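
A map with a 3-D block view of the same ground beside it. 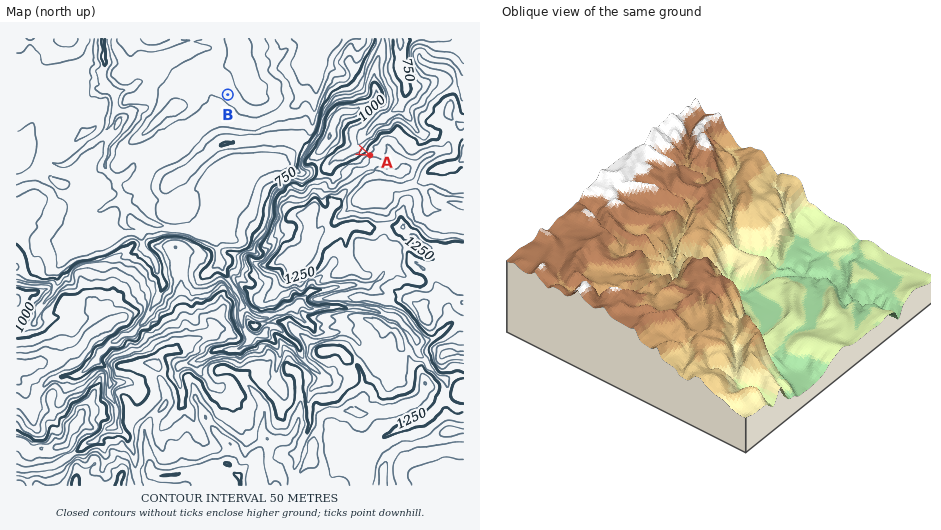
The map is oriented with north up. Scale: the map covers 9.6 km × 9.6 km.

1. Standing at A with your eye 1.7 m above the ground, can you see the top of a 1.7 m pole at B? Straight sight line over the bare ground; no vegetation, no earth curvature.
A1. no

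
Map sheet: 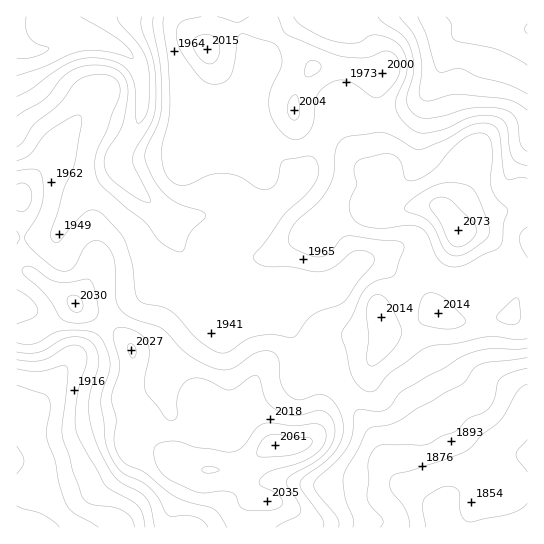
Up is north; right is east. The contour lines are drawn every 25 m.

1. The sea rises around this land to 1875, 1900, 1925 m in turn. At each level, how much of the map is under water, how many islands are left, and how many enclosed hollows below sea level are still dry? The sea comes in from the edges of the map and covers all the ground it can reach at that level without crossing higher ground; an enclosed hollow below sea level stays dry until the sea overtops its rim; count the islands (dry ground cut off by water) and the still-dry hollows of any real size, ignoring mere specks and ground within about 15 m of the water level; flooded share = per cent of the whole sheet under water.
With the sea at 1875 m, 12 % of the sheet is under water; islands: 0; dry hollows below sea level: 0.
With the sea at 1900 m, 18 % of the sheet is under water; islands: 0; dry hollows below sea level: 0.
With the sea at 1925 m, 26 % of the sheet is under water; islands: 0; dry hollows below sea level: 0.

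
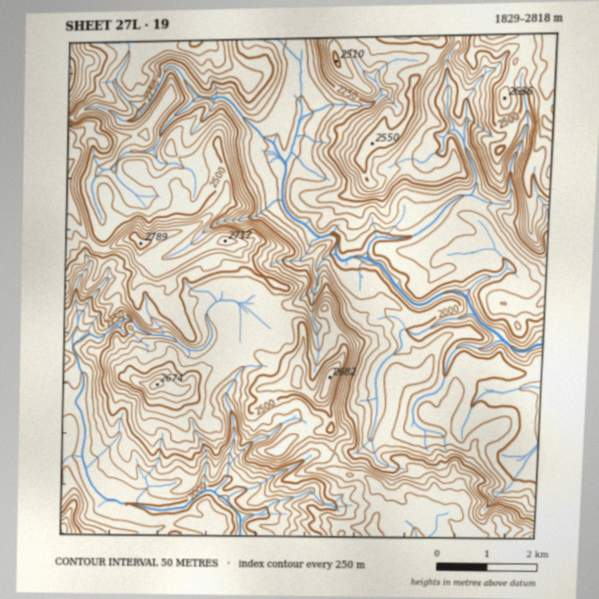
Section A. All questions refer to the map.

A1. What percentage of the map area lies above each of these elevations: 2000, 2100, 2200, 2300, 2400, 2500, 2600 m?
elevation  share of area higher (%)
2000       94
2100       72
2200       60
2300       49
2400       35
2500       13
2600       5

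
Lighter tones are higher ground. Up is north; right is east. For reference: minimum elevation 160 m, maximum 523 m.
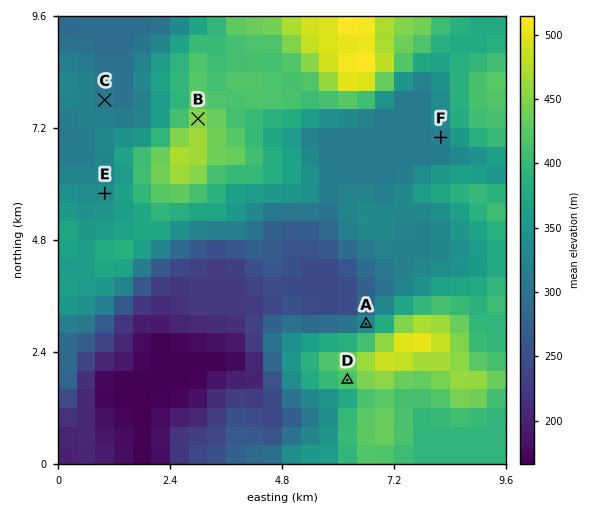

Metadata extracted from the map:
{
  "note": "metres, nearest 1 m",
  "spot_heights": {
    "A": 329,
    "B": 453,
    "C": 304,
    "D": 417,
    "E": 337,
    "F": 311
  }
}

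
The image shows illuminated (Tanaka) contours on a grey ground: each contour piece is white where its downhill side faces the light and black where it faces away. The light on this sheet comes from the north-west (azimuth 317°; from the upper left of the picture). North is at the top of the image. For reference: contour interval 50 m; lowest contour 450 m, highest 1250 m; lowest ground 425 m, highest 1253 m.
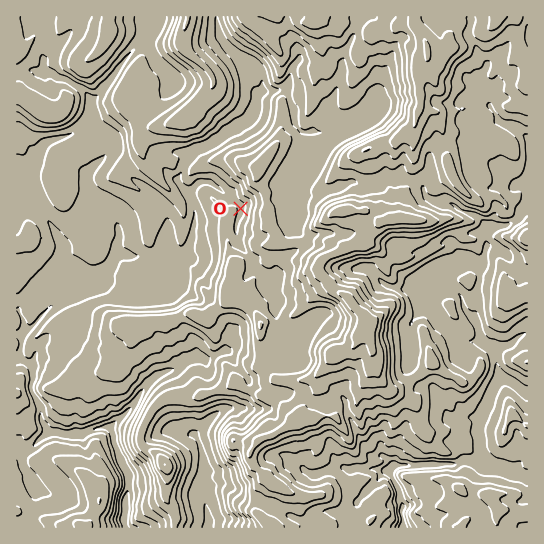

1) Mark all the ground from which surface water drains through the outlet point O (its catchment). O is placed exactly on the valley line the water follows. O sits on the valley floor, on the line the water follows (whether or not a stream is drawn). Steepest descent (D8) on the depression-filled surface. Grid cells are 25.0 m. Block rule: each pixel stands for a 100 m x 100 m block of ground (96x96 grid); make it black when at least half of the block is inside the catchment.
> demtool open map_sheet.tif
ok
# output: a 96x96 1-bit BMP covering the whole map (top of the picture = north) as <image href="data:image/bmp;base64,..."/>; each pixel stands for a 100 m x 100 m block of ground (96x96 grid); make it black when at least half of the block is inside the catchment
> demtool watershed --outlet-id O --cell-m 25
<image width="96" height="96" href="data:image/bmp;base64,Qk2+BAAAAAAAAD4AAAAoAAAAYAAAAGAAAAABAAEAAAAAAIAEAAATCwAAEwsAAAIAAAAAAAAA////AAAAAAAAAAAAAAAAAAAAAAAAAAAAAAAAAAAAAAAAAAAAAAAAAAAAAAAAAAAAAAAAAAAAAAAAAAAAAAAAAAAAAAAAAAAAAAAAAAAAAAAAAAAAAAAAAAAAAAAAAAAAAAAAAAAAAAAAAAAAAAAAAAAAAAAAAAAAAAAAAAAAAAAAAAAAAAAAAAAAAAAAAAAAAAAAAAAAAAAAAAAAAAAAAAAAAAAAAAAAAAAAAAAAAAAAAAAAAAAAAAAAAAAAAAAAAAAAAAAAAAAAAAAAAAAAAAAAAAAAAAAAAAAAAAAAAAAAAAAAAAAAAAAAAAAAAAAAAAAAAAAAAAAAAAAAAAAAAAAAAAAAAAAAAAAAAAAAAAAAAAAAAAAAAAAAAAAAAAAAAAAAAAAAAAAAAAAAAAAAAAAAAAAAAAAAAAAAAAAAAAAAAAAAAAAAAAAAAAAAAAAAAAAAAAAAAAAAAAAAAAD/AAAAAAAAAAAAAAH/gAAAAAAAAAAAAAP/wAAAAAAAAAAAAAP/4AAAAAAAAAAAAAP/8AAAAAAAAAAAAAP//gAAAAAAAAAAAAP//wAAAAAAAAAAAAP//wAAAAAAAAAAAAP//4AAAAAAAAAAAAP//8AAAAAAAAAAAAP//8AAAAAAAAAAAAf//8AAAAAAAAAAAAf//4AAAAAAAAAAAA///gAAAAAAAAAAAP///gAAAAAAAAAAAf///AAAAAAAAAAAAf//8AAAAAAAAAAAAP//4AAAAAAAAAAAAP//wAAAAAAAAAAAAH//gAAAAAAAAAAAAH//gAAAAAAAAAAAAH//gAAAAAAAAAAAAP//wAAAAAAAAAAAAP//8AAAAAAAAAAAAP///AAAAAAAAAAAAP+P8AAAAAAAAAAAAf+AAAAAAAAAAAAAAf+AAAAAAAAAAAAAAf8AAAAAAAAAAAAAAP4AAAAAAAAAAAAAAP4AAAAAAAAAAAAAAEAAAAAAAAAAAAAAAAAAAAAAAAAAAAAAAAAAAAAAAAAAAAAAAAAAAAAAAAAAAAAAAAAAAAAAAAAAAAAAAAAAAAAAAAAAAAAAAAAAAAAAAAAAAAAAAAAAAAAAAAAAAAAAAAAAAAAAAAAAAAAAAAAAAAAAAAAAAAAAAAAAAAAAAAAAAAAAAAAAAAAAAAAAAAAAAAAAAAAAAAAAAAAAAAAAAAAAAAAAAAAAAAAAAAAAAAAAAAAAAAAAAAAAAAAAAAAAAAAAAAAAAAAAAAAAAAAAAAAAAAAAAAAAAAAAAAAAAAAAAAAAAAAAAAAAAAAAAAAAAAAAAAAAAAAAAAAAAAAAAAAAAAAAAAAAAAAAAAAAAAAAAAAAAAAAAAAAAAAAAAAAAAAAAAAAAAAAAAAAAAAAAAAAAAAAAAAAAAAAAAAAAAAAAAAAAAAAAAAAAAAAAAAAAAAAAAAAAAAAAAAAAAAAAAAAAAAAAAAAAAAAAAAAAAAAAAAAAAAAAAAAAAAAAAAAAAAAAAAAAAAAAAAAAAAAAAAAAAAAAAAAAAAAAAAAAAAAAAAAAAAAAAAAAAAAAAAAAAAAAAAAAAA="/>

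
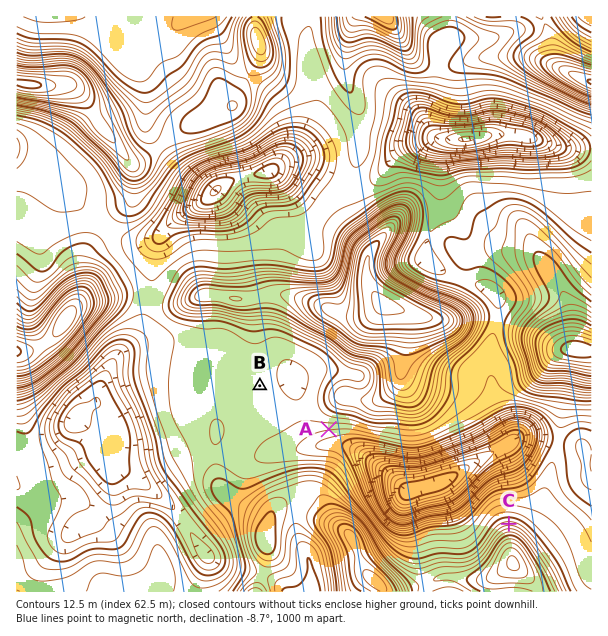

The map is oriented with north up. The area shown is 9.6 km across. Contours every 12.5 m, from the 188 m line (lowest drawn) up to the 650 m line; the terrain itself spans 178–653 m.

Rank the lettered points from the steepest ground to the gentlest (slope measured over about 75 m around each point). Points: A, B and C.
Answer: C A B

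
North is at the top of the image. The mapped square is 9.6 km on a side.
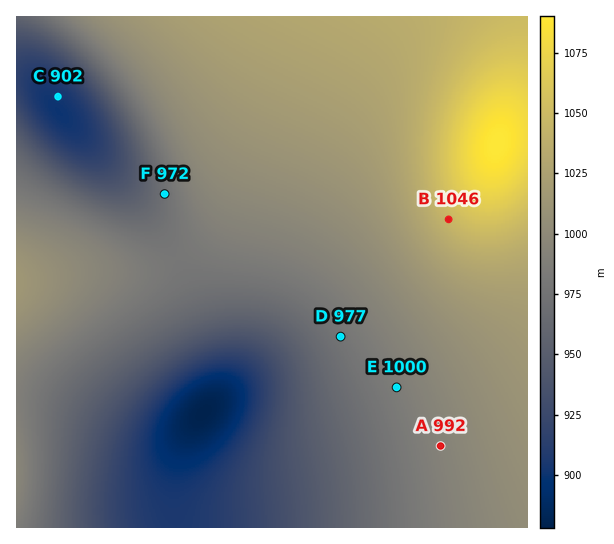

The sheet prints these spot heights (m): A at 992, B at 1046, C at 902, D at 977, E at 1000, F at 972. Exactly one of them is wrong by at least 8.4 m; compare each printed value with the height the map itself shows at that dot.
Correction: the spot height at E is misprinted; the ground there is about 986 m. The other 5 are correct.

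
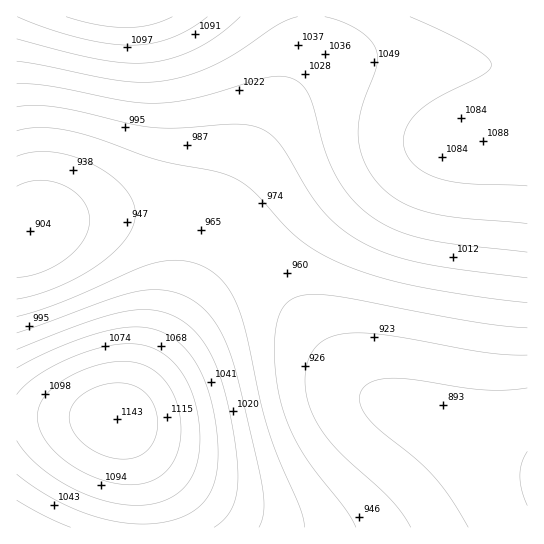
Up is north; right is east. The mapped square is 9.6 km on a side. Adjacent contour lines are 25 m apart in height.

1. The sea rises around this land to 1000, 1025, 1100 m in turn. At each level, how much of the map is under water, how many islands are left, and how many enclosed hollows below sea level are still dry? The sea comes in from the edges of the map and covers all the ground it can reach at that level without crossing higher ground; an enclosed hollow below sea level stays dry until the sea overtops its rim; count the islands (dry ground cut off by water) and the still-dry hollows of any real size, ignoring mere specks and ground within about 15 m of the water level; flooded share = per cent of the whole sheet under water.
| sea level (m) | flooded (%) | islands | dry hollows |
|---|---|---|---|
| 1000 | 48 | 0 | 0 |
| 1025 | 58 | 0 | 0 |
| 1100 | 93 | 1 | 0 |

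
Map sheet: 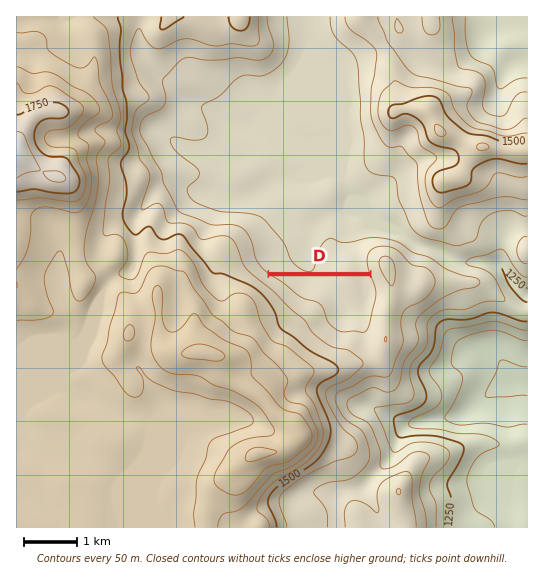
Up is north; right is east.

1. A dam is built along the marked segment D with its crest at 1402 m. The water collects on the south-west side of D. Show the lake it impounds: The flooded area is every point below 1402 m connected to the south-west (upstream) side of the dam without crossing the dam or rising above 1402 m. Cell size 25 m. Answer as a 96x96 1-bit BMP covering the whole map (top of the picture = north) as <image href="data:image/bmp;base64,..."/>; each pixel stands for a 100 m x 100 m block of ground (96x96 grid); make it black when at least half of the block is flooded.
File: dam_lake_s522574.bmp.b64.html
<image width="96" height="96" href="data:image/bmp;base64,Qk2+BAAAAAAAAD4AAAAoAAAAYAAAAGAAAAABAAEAAAAAAIAEAAATCwAAEwsAAAIAAAAAAAAA////AAAAAAAAAAAAAAAAAAAAAAAAAAAAAAAAAAAAAAAAAAAAAAAAAAAAAAAAAAAAAAAAAAAAAAAAAAAAAAAAAAAAAAAAAAAAAAAAAAAAAAAAAAAAAAAAAAAAAAAAAAAAAAAAAAAAAAAAAAAAAAAAAAAAAAAAAAAAAAAAAAAAAAAAAAAAAAAAAAAAAAAAAAAAAAAAAAAAAAAAAAAAAAAAAAAAAAAAAAAAAAAAAAAAAAAAAAAAAAAAAAAAAAAAAAAAAAAAAAAAAAAAAAAAAAAAAAAAAAAAAAAAAAAAAAAAAAAAAAAAAAAAAAAAAAAAAAAAAAAAAAAAAAAAAAAAAAAAAAAAAAAAAAAAAAAAAAAAAAAAAAAAAAAAAAAAAAAAAAAAAAAAAAAAAAAAAAAAAAAAAAAAAAAAAAAAAAAAAAAAAAAAAAAAAAAAAAAAAAAAAAAAAAAAAAAAAAAAAAAAAAAAAAAAAAAAAAAAAAAAAAAAAAAAAAAAAAAAAAAAAAAAAAAAAAAAAAAAAAAAAAAAAAAAAAAAAAAAAAAAAAAAAAAAAAAAAAAAAAAAAAAAAAAAAAAAAAAAAAAAAAAAAAAAAAAAAMAAAAAAAAAAAAAAH8AAAAAAAAAAAAAAP+AAAAAAAAAAAAAAP+AAAAAAAAAAAAAAP+AAAAAAAAAAAAAAf+AAAAAAAAAAAAAB/+AAAAAAAAAAAAAH//AAAAAAAAAAAAAP//AAAAAAAAAAAAAf/+AAAAAAAAAAAAB//+AAAAAAAAAAAAAAAAAAAAAAAAAAAAAAAAAAAAAAAAAAAAAAAAAAAAAAAAAAAAAAAAAAAAAAAAAAAAAAAAAAAAAAAAAAAAAAAAAAAAAAAAAAAAAAAAAAAAAAAAAAAAAAAAAAAAAAAAAAAAAAAAAAAAAAAAAAAAAAAAAAAAAAAAAAAAAAAAAAAAAAAAAAAAAAAAAAAAAAAAAAAAAAAAAAAAAAAAAAAAAAAAAAAAAAAAAAAAAAAAAAAAAAAAAAAAAAAAAAAAAAAAAAAAAAAAAAAAAAAAAAAAAAAAAAAAAAAAAAAAAAAAAAAAAAAAAAAAAAAAAAAAAAAAAAAAAAAAAAAAAAAAAAAAAAAAAAAAAAAAAAAAAAAAAAAAAAAAAAAAAAAAAAAAAAAAAAAAAAAAAAAAAAAAAAAAAAAAAAAAAAAAAAAAAAAAAAAAAAAAAAAAAAAAAAAAAAAAAAAAAAAAAAAAAAAAAAAAAAAAAAAAAAAAAAAAAAAAAAAAAAAAAAAAAAAAAAAAAAAAAAAAAAAAAAAAAAAAAAAAAAAAAAAAAAAAAAAAAAAAAAAAAAAAAAAAAAAAAAAAAAAAAAAAAAAAAAAAAAAAAAAAAAAAAAAAAAAAAAAAAAAAAAAAAAAAAAAAAAAAAAAAAAAAAAAAAAAAAAAAAAAAAAAAAAAAAAAAAAAAAAAAAAAAAAAAAAAAAAAAAAAAAAAAAAAAAAAAAAAAAAAAAAAAAAAAAAAAAAAAAAAAAAAAAAAAAAAAAAAAAAAAAAAAAAAAAAAAAAAAAAAAAAAAA="/>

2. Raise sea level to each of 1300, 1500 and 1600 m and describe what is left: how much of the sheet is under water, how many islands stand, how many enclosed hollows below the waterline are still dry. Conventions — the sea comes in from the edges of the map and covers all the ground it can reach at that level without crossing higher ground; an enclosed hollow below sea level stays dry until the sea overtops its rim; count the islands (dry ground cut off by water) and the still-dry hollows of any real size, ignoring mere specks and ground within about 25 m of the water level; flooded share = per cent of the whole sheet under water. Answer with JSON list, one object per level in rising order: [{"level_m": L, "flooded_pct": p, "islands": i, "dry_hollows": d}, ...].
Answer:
[{"level_m": 1300, "flooded_pct": 11, "islands": 0, "dry_hollows": 0}, {"level_m": 1500, "flooded_pct": 59, "islands": 0, "dry_hollows": 0}, {"level_m": 1600, "flooded_pct": 83, "islands": 0, "dry_hollows": 0}]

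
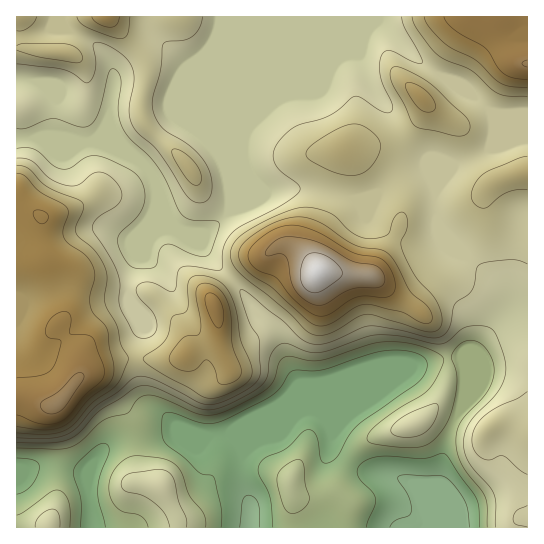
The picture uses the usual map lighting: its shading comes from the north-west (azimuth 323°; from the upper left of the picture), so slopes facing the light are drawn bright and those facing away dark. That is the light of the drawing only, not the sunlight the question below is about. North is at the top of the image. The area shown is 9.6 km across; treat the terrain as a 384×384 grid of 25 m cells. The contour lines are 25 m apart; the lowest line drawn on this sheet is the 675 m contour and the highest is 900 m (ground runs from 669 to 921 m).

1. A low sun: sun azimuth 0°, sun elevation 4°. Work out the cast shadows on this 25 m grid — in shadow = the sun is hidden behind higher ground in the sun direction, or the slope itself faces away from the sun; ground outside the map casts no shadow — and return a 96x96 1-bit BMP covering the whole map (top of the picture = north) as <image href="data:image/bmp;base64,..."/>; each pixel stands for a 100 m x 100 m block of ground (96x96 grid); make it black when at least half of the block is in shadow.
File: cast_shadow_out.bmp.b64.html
<image width="96" height="96" href="data:image/bmp;base64,Qk2+BAAAAAAAAD4AAAAoAAAAYAAAAGAAAAABAAEAAAAAAIAEAAATCwAAEwsAAAIAAAAAAAAA////AAAAAAAAAAAAAAAAAAAAAAAAAAAAAAAAAAAABAAAPAAAAAAAAAAADgD//gMAAAAAAAAADwD//geAAAAAAAAAHwD//w+AAAAAAAAAH4D//wAAAAAAAADwH4D//wAAAMAAAAH4P4D//wAAA8AAAAf8P4D//4AAD+AAAA/+P4D//4AAP+AAAB/+PwD//8AAf+AAAD/+PgD//8AB//AAAH/+HAD//+AD//AAAH/+AAD//+AP//gAAH/+AAD///Af//gAYD/+AAD///A///wB8A//AAD///h///wH+AH/AAD///h///4P/gAGAAD///j///4P/4AAAAD///////4f/+AAAAAB//////8f//gAAAAAf/////8///wAAAAAP/////////4AAAAAH//////////wAAAAD//////////8AAAAB///wf/////+AAAAA///gP/////+AAAAAA//gAB/////AAAAAAP/AAB/////AAAAAAAAAAD/////gAAAAAAAAAD/////wAAAAAAAAAD/////4AAAAAAAAAD//////wAAAAAAAAH//////wAAAAAAAAH//////wAAAAAAAAP//////gAAAAAAAAf//////gAAAAAAAA/////8AAAAAAAAAB/////gAAAAAAAAAB////+AAAAAAAAAAB////8AAAAAAAAAAD////4AAAAAAAAAAD////4AAAAAAAAAAH////wAAAAAAAAAAH/g//gAAAAAAAAAAH+AAIAAAAAAAAAAAP+AAAAAAAAAAAAAAP+AAAAAAAAAAAAAAP4AAAAAAAAAAAAAAAAAAAAAAAAAAAAAAAAAAAAAAAAAAAAAAAAAAAAAAAAAAAAAAAAAAAAAAAAAAAAAAAAAAAAAAAAAAAAAAAAAAAAAAAAAAAAAYAAAAAAAAAAAAAAA4AAAAAAAAAAAAAAA8AAAAAAAAAAAAAAA8AAAAAAAAAAAAAAB8AAAAAAAAAEAAAAB4AAAAAAAAAcAAAAH4AAAAAAAAA8AAAAHwAAAAAAAAA8AAAAPgAAAAAAAAAcAAAAfAAAAAAAAAAAAAAA+AAAAAAAAAAAAAAB+AAAAAAAAAAAAAAH8AAAAAAAAAAAAAAH4AAAAAAAAAAAAAAPwAAAAAAAAAAAAAAfgAAAAAAAGAAAAAAfAAAAAAAAPAAAAAAeAAAAAAAAPgAcAAAcAAAAAAAAPAA+AAAAAAAAAAAAOAB8AAAAAAAAAAAAcAD8AAAAAAAAAAAAYAH8AAAAAAAAAAADwAH8AAAAAAAAAAAHgAP8BwAAAAAAAAAPAA/8P4AAAAAAAAAOAD/8/8GAAAAAAAAMAH///8OAAAAAAAAAAf///+PAAAAAAAAAA////+PAAAAAAAAAB////8fAAAAAAAAAD/4D/4fgAAAAAAAAH/wD/AfgAAAAAAAAH/gAAA/gAAAAAAAAP/AAAB/AAAAAAAAAf+AAAB/AAAAAAAAA8AAAAD/AAAAAAAAA8AAAAD+AAAAAAAAA4AAAAD+AAAAAAAAAAAAAAAAAAAAAAAAAAAAA="/>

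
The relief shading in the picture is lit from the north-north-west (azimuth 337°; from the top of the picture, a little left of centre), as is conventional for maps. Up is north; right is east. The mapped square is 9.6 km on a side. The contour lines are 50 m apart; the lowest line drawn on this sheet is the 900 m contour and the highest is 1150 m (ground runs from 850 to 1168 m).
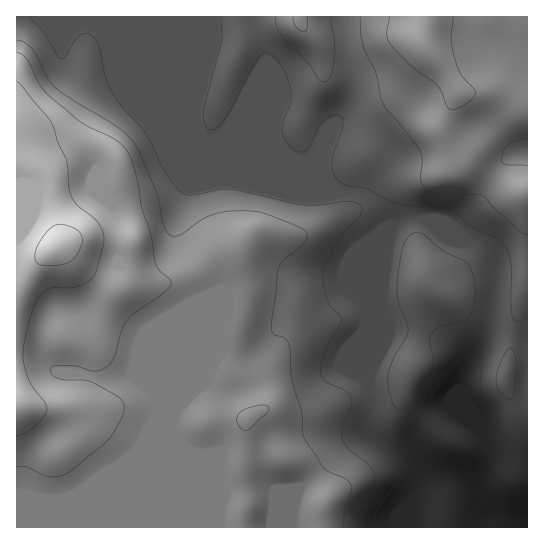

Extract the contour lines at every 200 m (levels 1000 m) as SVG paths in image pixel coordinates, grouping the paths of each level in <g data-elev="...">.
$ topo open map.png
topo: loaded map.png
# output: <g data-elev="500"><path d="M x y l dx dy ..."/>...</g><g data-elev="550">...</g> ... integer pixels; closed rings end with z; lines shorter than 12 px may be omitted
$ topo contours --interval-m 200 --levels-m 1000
<g data-elev="1000"><path d="M343 527l2-14 7-22-1-6-5-6-22-10-19-30-3-8-1-20-10-36-2-30-4-7-12-4-2-5 8-62 4-6 22-19 2-5-1-5-9-6-32-12-12-3-18 0-12 1-12 3-11 6-19 14-6 1-5-1-7-11-7-34-16-37-8-12-15-15-61-37-9-11-14-29-8-7-8-2"/><path d="M527 165l-21 0-3-2-2-4 2-8 6-7 6-3 12-3"/><path d="M275 17l2 10 5 10 24 24 13 18 4 3 4-1 3-4 4-18 1-16-4-26"/><path d="M360 17l2 26 14 30 6 29 5 8 28 33 6 10 1 9-2 16 3 7 6 5 10 3 43 3 14 14 25 22 6 2"/></g>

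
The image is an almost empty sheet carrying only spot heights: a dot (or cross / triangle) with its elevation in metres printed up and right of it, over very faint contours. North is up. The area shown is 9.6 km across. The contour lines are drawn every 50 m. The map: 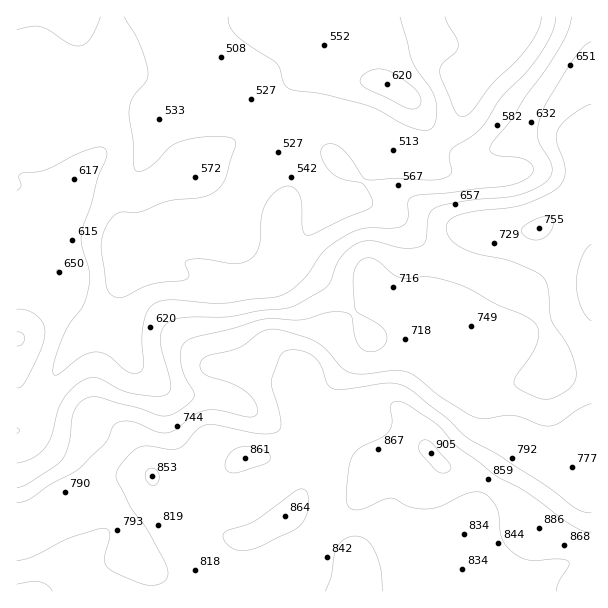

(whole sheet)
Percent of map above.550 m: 82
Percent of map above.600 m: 64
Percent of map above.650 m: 54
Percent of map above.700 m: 46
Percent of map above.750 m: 33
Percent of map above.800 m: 24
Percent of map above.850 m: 7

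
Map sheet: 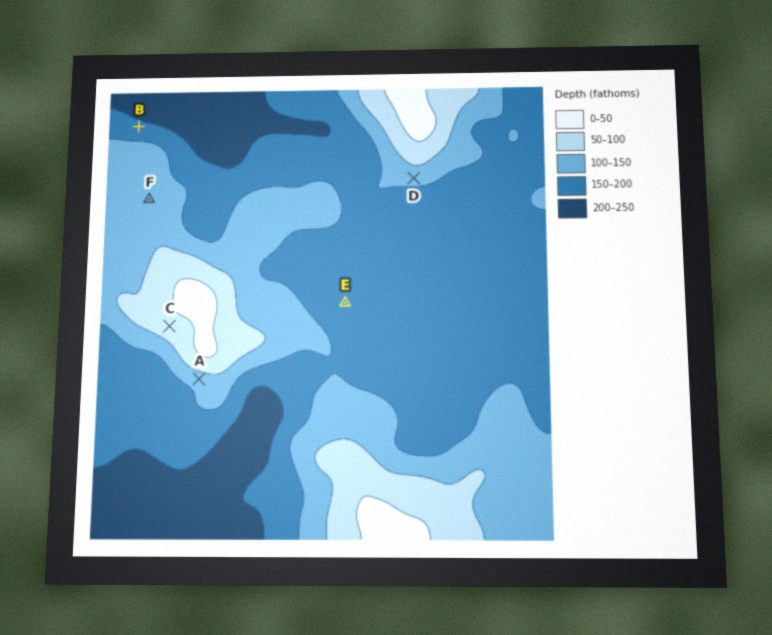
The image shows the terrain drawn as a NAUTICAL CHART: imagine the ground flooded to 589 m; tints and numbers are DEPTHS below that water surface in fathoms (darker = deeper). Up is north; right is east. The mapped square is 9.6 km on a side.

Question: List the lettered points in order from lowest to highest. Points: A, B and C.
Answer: B A C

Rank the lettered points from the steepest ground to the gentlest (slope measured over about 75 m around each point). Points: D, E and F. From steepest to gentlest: D F E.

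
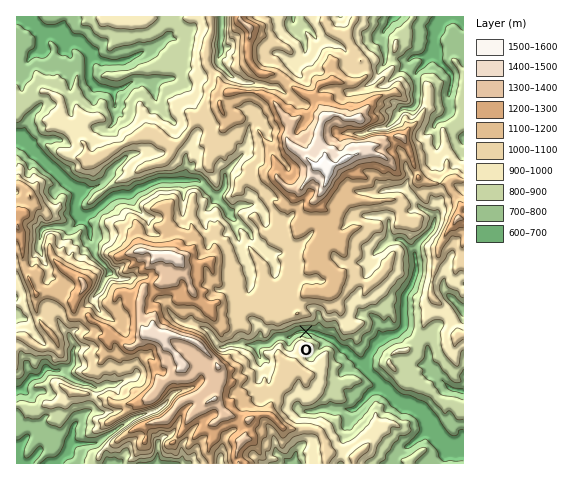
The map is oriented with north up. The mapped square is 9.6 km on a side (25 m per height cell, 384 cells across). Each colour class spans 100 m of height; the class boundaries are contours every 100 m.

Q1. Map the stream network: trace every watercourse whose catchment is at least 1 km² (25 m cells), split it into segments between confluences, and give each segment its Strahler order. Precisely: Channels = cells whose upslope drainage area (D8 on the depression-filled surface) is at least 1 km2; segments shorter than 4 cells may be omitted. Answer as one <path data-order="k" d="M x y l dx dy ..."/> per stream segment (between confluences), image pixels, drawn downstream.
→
<path data-order="2" d="M70 444l-1 3-2 2 0 4-10 9-5 1"/><path data-order="1" d="M70 440l0 4"/><path data-order="1" d="M320 409l28 0 1 1 5 0 18-19 4 0 5-3 2 0"/><path data-order="1" d="M172 396l-5 6-8 7-28 10-4 4-7 3-3 4-22 14-25 0"/><path data-order="3" d="M383 388l1 0 14 12 7 2 15 9 13 14 4 6 11 11 3 2 5 0 7 3"/><path data-order="1" d="M134 377l-8 1-10 6-12 1-3 3-6 0-6-4-5 0-3-2-3 0-7-4-8-7-3 0-1-1"/><path data-order="3" d="M369 372l14 16"/><path data-order="2" d="M59 370l-7 0-5-2-7 8-2 1-6 0-6 6-2 6-7 2"/><path data-order="1" d="M428 365l0 2 23 22 12 2"/><path data-order="1" d="M260 358l-3-7 0-5 1-2"/><path data-order="1" d="M74 346l0 3-1 1 0 14-4 4-5 0-5 2"/><path data-order="2" d="M258 344l9 0 11-8 8 0 4 1 5-4 4-1 14 0 3 2 3 0 3 2 11 4 8 8 5 1 15 15 1 0 0 1 7 7"/><path data-order="1" d="M176 319l4 3 16 3 6 3 5 1 4 5 2 3 7 10 5 0 4-3 29 0"/><path data-order="1" d="M94 298l5-7 5-10 0-2 4-5 0-5-12-12-2-12-4-6-1-12-8-10"/><path data-order="1" d="M250 285l1-1 0-11-1-1 0-3-9-21-2-9-4-10 0-8-4-5"/><path data-order="1" d="M274 267l-1-5-21-23-2-7-11-10-4-2-4-4"/><path data-order="2" d="M414 253l3 16-1 1-2 8-2 3 0 3-8 13 0 28-1 3-6 6-11 3-3 4-6 2-3 4-6 10 0 13 1 2"/><path data-order="1" d="M377 251l12-10 2 0"/><path data-order="2" d="M391 241l11-2 12 13 0 1"/><path data-order="1" d="M40 239l1-8 4-3 3 0 1-1 25 0 6-6 0-5"/><path data-order="1" d="M389 222l0 15 2 4"/><path data-order="2" d="M80 216l-4-5 0-10 4-6 0-6"/><path data-order="2" d="M231 216l-3-5"/><path data-order="2" d="M228 211l-3-4-10-12"/><path data-order="1" d="M253 204l-3 0-1 2-11 0-6 5-4 0"/><path data-order="2" d="M215 195l-18-15-37 0-10 3-9 5-2 0-10 7-16 0-18 16-12 6-2 0"/><path data-order="1" d="M384 190l6 0 1-1 14 0 18 20 7 4 4 4 0 6-2 6-14 14-4 10"/><path data-order="2" d="M80 189l-11-4-44-44-8-3"/><path data-order="1" d="M109 176l-6 7-7 4-7 2-9 0"/><path data-order="1" d="M376 129l12-3 5-6 5-8 4-3 2-1 7 1 5-4 1-2 0-25-1-1 0-3 10-12 1-5 5-4 1-7 1-1"/><path data-order="1" d="M260 123l-8 0-3 3 0 14-1 1 0 6-5 7-18 18 0 14-2 4-5 5-3 0"/><path data-order="1" d="M438 120l7-2 6-7 0-5-2-1 0-15 3-6 0-9-13-14-1-7-4-2 0-7"/><path data-order="1" d="M115 106l0-10-2-1 0-4"/><path data-order="1" d="M287 95l-10-8-8 0-5-3-7 0-1-1-13-1-8-5-3 0-14-14 0-6 3-3 0-7-1-1 1-4 0-25"/><path data-order="2" d="M113 91l-4-2-12-2-8-9 0-18 1-1 0-5"/><path data-order="1" d="M167 78l-10 0-6 3-15-1-5 2-7 6-11 3"/><path data-order="1" d="M384 63l1-1 0-13-1-1 0-13-1-2 1-4 5-4 1-4 7-4"/><path data-order="1" d="M304 56l1-2 0-11-1-3-10-9-1-4 0-10"/><path data-order="2" d="M90 54l-12-12-8-2-9-8-18 0-4-4"/><path data-order="2" d="M434 45l0-7 4-7 0-4 2-7 2-2 3-1 18 0"/><path data-order="1" d="M161 43l-11 5-3 2-4 2-17 9-6 0-1 1-17 0-8-6-3 0-1-2"/><path data-order="1" d="M41 32l-2-4"/><path data-order="2" d="M39 28l-12-11"/>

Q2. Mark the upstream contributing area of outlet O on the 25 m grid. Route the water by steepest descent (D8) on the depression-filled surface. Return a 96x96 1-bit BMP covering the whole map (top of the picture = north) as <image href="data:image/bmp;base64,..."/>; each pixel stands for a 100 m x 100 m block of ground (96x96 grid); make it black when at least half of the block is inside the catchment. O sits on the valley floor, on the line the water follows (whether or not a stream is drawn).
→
<image width="96" height="96" href="data:image/bmp;base64,Qk2+BAAAAAAAAD4AAAAoAAAAYAAAAGAAAAABAAEAAAAAAIAEAAATCwAAEwsAAAIAAAAAAAAA////AAAAAAAAAAAAAAAAAAAAAAAAAAAAAAAAAAAAAAAAAAAAAAAAAAAAAAAAAAAAAAAAAAAAAAAAAAAAAAAAAAAAAAAAAAAAAAAAAAAAAAAAAAAAAAAAAAAAAAAAAAAAAAAAAAAAAAAAAAAAAAAAAAAAAAAAAAAAAAAAAAAAAAAAAAAAAAfwAAAAAAAAAAAAAA/+AAAAAAAAAAAAAA/+AAAAAAAAAAAAAB/+AAAAAAAAAAAAAB/+AAAAAAAAAAAAAB//AAAAAAAAAAAAAB//AAAAAAAAAAAAAB//gAAAAAAAAAAAAA//gAAAAAAAAAAAAA//gAAAAAAAAAAAAB//gAAAAAAAAAAAAB//4AAAAAAAAAAAAD//8AAAAAAAAAAAAH//8AAAAAAAAAAAAP//+AAAAAAAAAAAAf//+AAAAAAAAAAAA////AAAAAAAAAAAP////AAAAAAAAAAf/////AAAAAAAAAAf/////AAAAAAAAAAf/////AAAAAAAAAAf/8D//AAAAAAAAAA//8A+AAAAAAAAAAA//4AAAAAAAAAAAAAf/wAAAAAAAAAAAAAf/gAAAAAAAAAAAAAf/AAAAAAAAAAAAAAf/AAAAAAAAAAAAAAP+AAAAAAAAAAAAAAA+AAAAAAAAAAAAAAAcAAAAAAAAAAAAAAAcAAAAAAAAAAAAAAAMAAAAAAAAAAAAAAAAAAAAAAAAAAAAAAAAAAAAAAAAAAAAAAAAAAAAAAAAAAAAAAAAAAAAAAAAAAAAAAAAAAAAAAAAAAAAAAAAAAAAAAAAAAAAAAAAAAAAAAAAAAAAAAAAAAAAAAAAAAAAAAAAAAAAAAAAAAAAAAAAAAAAAAAAAAAAAAAAAAAAAAAAAAAAAAAAAAAAAAAAAAAAAAAAAAAAAAAAAAAAAAAAAAAAAAAAAAAAAAAAAAAAAAAAAAAAAAAAAAAAAAAAAAAAAAAAAAAAAAAAAAAAAAAAAAAAAAAAAAAAAAAAAAAAAAAAAAAAAAAAAAAAAAAAAAAAAAAAAAAAAAAAAAAAAAAAAAAAAAAAAAAAAAAAAAAAAAAAAAAAAAAAAAAAAAAAAAAAAAAAAAAAAAAAAAAAAAAAAAAAAAAAAAAAAAAAAAAAAAAAAAAAAAAAAAAAAAAAAAAAAAAAAAAAAAAAAAAAAAAAAAAAAAAAAAAAAAAAAAAAAAAAAAAAAAAAAAAAAAAAAAAAAAAAAAAAAAAAAAAAAAAAAAAAAAAAAAAAAAAAAAAAAAAAAAAAAAAAAAAAAAAAAAAAAAAAAAAAAAAAAAAAAAAAAAAAAAAAAAAAAAAAAAAAAAAAAAAAAAAAAAAAAAAAAAAAAAAAAAAAAAAAAAAAAAAAAAAAAAAAAAAAAAAAAAAAAAAAAAAAAAAAAAAAAAAAAAAAAAAAAAAAAAAAAAAAAAAAAAAAAAAAAAAAAAAAAAAAAAAAAAAAAAAAAAAAAAAAAAAAAAAAAAAAAAAAAAAAAAAAAAAAAAAAAAAAAAAAAAAAAAAAAAAAAAAAAAAAAAAAAAAAAAAAAAAAAAAAAA="/>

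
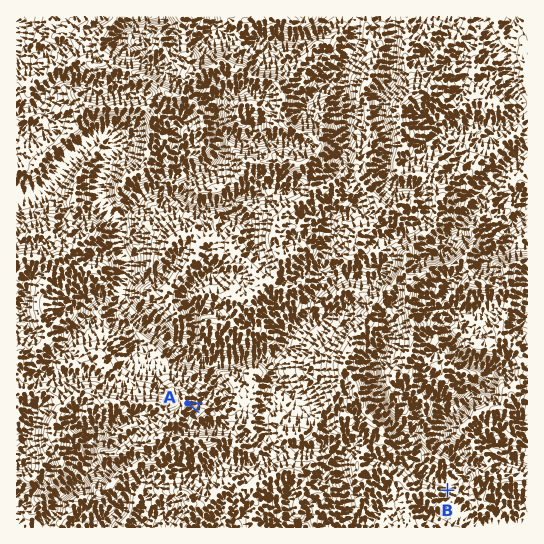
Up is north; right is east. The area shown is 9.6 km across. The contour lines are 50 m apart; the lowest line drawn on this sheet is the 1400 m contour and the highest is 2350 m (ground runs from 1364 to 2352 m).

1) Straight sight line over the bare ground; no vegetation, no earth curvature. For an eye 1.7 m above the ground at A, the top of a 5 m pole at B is out of sight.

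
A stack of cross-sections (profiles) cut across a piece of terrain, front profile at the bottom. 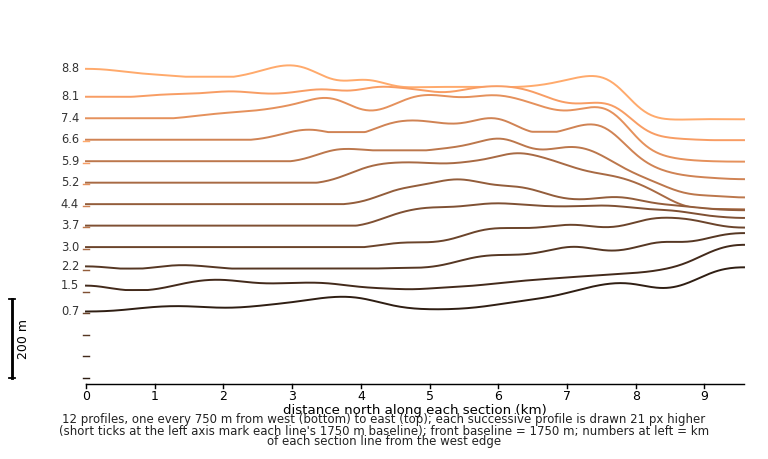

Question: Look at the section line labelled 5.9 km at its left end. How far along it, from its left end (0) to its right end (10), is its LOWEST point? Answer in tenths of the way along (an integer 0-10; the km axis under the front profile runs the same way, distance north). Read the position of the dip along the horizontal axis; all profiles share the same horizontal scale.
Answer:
10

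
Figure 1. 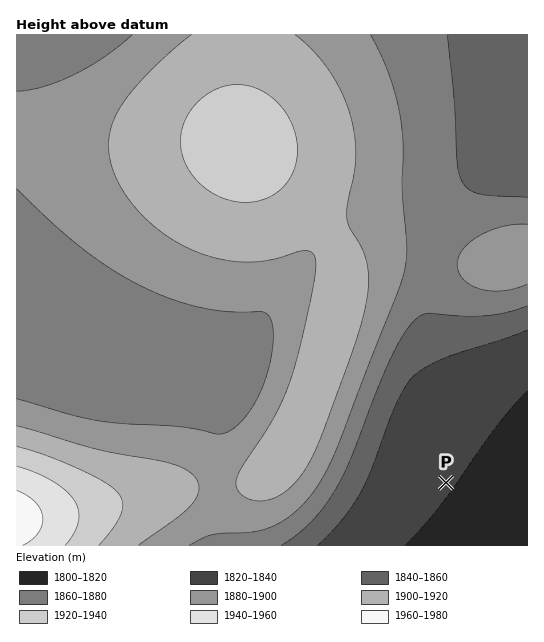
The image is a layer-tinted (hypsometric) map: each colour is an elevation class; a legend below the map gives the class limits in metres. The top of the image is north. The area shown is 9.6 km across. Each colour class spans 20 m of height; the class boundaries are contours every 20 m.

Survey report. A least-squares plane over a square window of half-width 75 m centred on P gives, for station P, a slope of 1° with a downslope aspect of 124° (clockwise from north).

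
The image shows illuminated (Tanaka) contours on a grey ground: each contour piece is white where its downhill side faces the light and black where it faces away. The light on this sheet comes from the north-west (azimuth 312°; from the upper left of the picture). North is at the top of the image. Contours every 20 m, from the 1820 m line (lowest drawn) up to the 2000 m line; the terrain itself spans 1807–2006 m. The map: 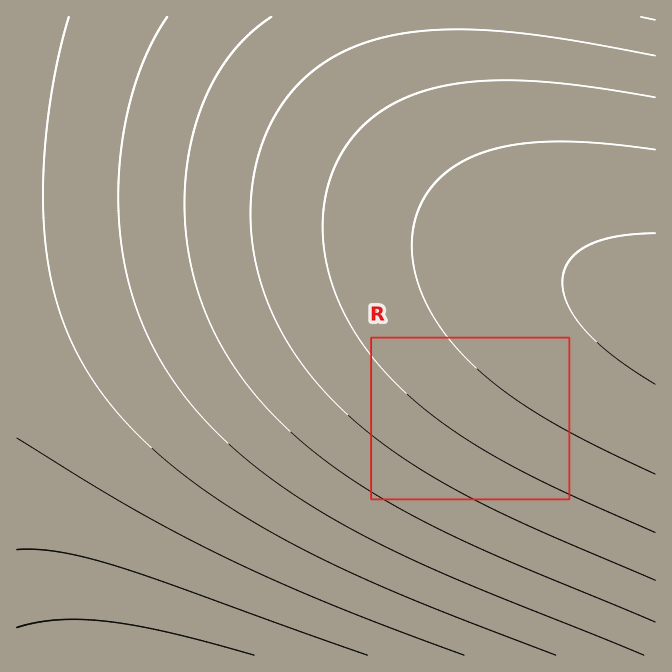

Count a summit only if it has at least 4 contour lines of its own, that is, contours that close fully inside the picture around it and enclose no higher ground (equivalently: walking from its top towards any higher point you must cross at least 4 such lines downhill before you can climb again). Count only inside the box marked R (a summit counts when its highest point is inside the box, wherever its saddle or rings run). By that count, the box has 0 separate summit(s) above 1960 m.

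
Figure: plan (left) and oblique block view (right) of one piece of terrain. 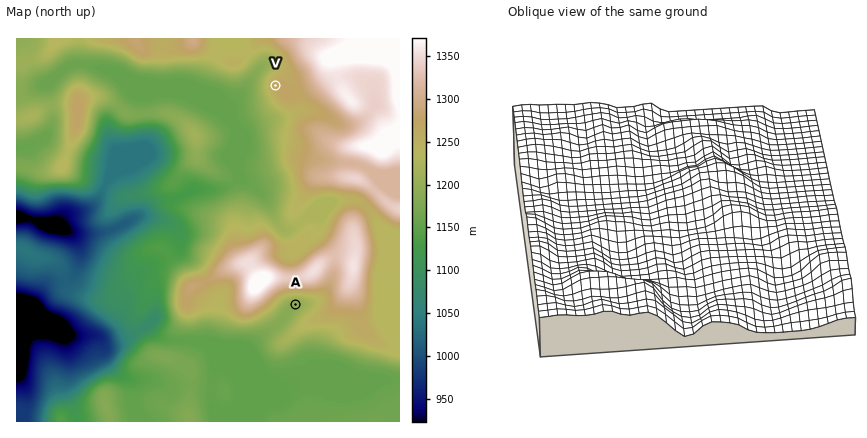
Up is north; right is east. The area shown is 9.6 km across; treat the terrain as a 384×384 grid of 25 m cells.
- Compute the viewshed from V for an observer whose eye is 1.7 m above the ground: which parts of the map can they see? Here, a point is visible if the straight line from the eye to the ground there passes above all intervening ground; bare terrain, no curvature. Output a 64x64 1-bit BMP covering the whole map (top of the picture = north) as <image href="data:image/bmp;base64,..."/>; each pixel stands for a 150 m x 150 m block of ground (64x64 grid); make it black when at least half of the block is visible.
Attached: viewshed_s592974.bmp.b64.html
<image width="64" height="64" href="data:image/bmp;base64,Qk0+AgAAAAAAAD4AAAAoAAAAQAAAAEAAAAABAAEAAAAAAAACAAATCwAAEwsAAAIAAAAAAAAA////AAAAAAABwAAAAAAAAAPBAAAAAAAAB8EAAAAAAAAH44AAAAAAAAfzgAAAAAAAA/+AAAAAAAAAH4AAAAAAAAAHgAAAAAAAAACAAAAAAAAAAAAAAAAAAAAAAAAAAAAAAAAAAAAAAAAAAAAAAAAAAAAAAAAAAAAAAAAAAAAAAAAAAAAAAAAAAAAAAAAAAAAAAAAAAAAAAAAAAAAAAAAAAAAAAAAAAAAAAAAEAAAAAAAAAAQAAAAAAAAADgwAAAAAAAAGHwGAAAAAAAM/gf+BAAAAAf/B/8EAAAAA+fn/4wAAAABg//P7gAAAP8H/wP+AAAAfw//+B4AAAAfA//8DAAAAA4A/+AEAAAAAAD/wAQAAAAAAP/AAAAAAAAP/+AAAAAAAH//8AAAAAAAP//4AAAAAAAH/+AAAAAAAAD/wAAAAAAAAH+AAAABgAAA/4AAAAOAAAH/h/wAA8AAB/+H4AADwAAP//+AAAPAAA///wAAAeAAD///GAAB4AAP////wADgAA/8/+PgAPAAH/wHgAAA4AA/+AAAAADwYH/4AAAAAPD7//gAAAAA////+AAMAAD////wABgAAP////AAcAAA////8EDwAAD////wQcABAP////gDgAPw/z//+AeAAf/4H//8D4AAH8Af/D4fgAAeAB/8D34AAAwAOB73/AAAAAAwH/P4AAA=="/>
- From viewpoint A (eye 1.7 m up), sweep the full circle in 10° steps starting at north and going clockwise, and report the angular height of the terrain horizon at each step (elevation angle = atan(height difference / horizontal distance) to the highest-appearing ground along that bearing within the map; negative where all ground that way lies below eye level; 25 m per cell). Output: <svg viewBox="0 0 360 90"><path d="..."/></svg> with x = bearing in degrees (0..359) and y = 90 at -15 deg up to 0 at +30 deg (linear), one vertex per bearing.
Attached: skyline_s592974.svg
<svg viewBox="0 0 360 90"><path d="M0 33l10 0 10 1 10 2 10 3 10 4 10 4 10 0 10 1 10 1 10 1 10-1 10 0 10-1 10 1 10 0 10 1 10 2 10 2 10 2 10 1 10 2 10 2 10 0 10-2 10-3 10-6 10-4 10-4 10-3 10-1 10-1 10-1 10-1 10-1 10-1"/></svg>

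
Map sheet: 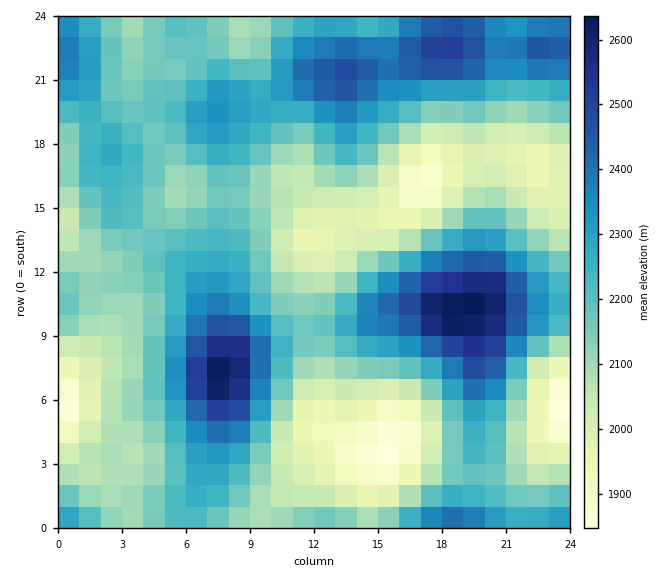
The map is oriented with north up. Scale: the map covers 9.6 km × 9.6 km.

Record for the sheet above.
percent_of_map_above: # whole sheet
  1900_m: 97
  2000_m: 86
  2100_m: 68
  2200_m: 44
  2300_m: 24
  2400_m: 12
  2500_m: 4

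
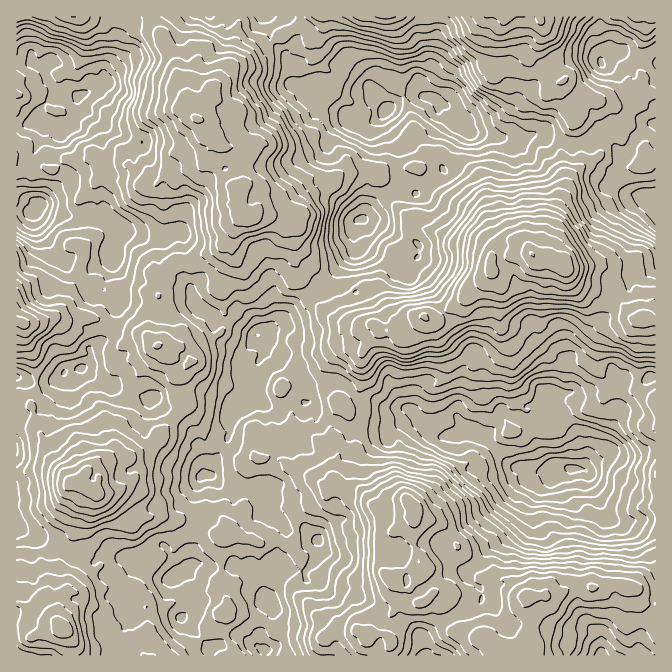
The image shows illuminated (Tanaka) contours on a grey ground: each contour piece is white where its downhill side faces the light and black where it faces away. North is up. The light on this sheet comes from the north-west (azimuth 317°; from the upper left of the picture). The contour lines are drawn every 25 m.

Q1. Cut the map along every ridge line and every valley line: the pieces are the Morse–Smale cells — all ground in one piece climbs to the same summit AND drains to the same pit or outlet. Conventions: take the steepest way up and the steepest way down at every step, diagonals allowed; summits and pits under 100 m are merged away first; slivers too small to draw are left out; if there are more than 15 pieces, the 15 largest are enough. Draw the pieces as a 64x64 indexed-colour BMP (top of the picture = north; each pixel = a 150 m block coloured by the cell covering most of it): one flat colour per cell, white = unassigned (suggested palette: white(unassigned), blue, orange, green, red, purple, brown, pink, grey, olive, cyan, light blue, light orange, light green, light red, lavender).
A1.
<image width="64" height="64" href="data:image/bmp;base64,Qk12CAAAAAAAAHYAAAAoAAAAQAAAAEAAAAABAAQAAAAAAAAIAAATCwAAEwsAABAAAAAAAAAA////ALR3HwAOf/8ALKAsACgn1gC9Z5QAS1aMAMJ34wB/f38AIr28AM++FwDox64AeLv/AIrfmACWmP8A1bDFAO7u7u7u//////mZmZERERERERERERERERER3d3d3d3d7u7u7u7/////+ZmZmRERERERERERERERERHd3d3d3d3u7u7u7/////+ZmZmZEREREREREREREREREd3d3d3d3e7u7u7v////+ZmZmZkRERERERERERERERER3d3d3d3d4ADu7u7////5mZmZmRERERERERERERERERHd3d3d3d0AAO7u7u////mZmZmRERERERERERERERERHd3d3d3d0QAA7u7u////mZmZmZERERERERERERERERERER3d3d0RAADu7u7v//+ZmZmZkREREREREREREREREREREREREREAAO7u7u6ZmYmZmZmREREREREREREREREREREREREREQAADuju7pmZiJmZmZmZmRERERERERERERERERERERERAAAIiIiIiZiImZmZmZmZEREREREREREREREREREREREAB3iIiIiIiIiZmZmZmZkREREREREREREREREREREREQd3d4iIiIiIiJmZmZmZERERERERERERERERERERERERd3d3iIiIiIiImZmZmZERERERERERERERERERERERIhF3d3eIiIiIiIiZmZmZkRERERERERERERERERERERIiInd3d3iIiIiIiJmZmZkRERERERERERERERERERERIiIid3d3eIiIiIiImZmZmREREREREREREREREREREREiIiJ3d3d4iIiIiIiZEREREREREREREREREREREREREiIiInd3d3iIiIiIiIERERERERERERERERERERESIhESIiIid3d3d3iIiIiIiBEREREREREREREREREREiIiIiIiIiJ3d3d3d3d4iIiIEREREREREREREREREREiIiIiIiIiInd3d3d3d3eIiIiBEiIREREREREREREREiIiIiIiIiIid3d3d3d3d3iIiIIiIiIRERERERESIiIiIiIiIiIiIiJ3d3d3d3d3d4iIgiIiIhERIiIiIRIiIiIiIiIiIiIiInd3d3d3d3d3iIiCIiIiISIiIiIiIiIiIiIiIiIiIiIid3d3d3d3d3eIiIgiIiIiIiIiIiIiIiIiIiIiIiIiIiJ3d3d3d3d3d4iIiIIiIiIiIiIiIiIiIiIiIiIiIiIiInu7d3d3d3d3iIiIgiIiIiIiIiIiIiIiIiIiIiIiIiIiu7u3d3d3d3d4iIgiIiIiIiIiIiIiIiIiIiIiIiIiIiK7u7u3d3d3d3iIiCIiIiIiIiIiIiIiIiIiIiIiIiIiIru7u7d3d3d4iIiIgiIiIiIiIiIiIiIiIiIiIiIiIiIiu7u7u7d3d4iIiIIiIiIiIiIiIiIiIiIiIiIiIiIiIiK7u7u7u3d4iIiIIizCIiIiIiIiIiIiIiIiIiIiIiIiIru7u7u7d3iIiIjMzMzCIiIzMiMzIiIiIiIiIiIiIiIiu7u7u7t3d4iIjMzMzMIiIzMiIzMzMiIiIiIiIiIiIiO7u7u7u3d3iIjMzMzMzCIzMyIzMzMzMiIiIiIiIiIiM7u7u7u6p3eIiMzMzMzMxjMzIzMzMzMzIiIiIiIiIiIzu7u7uqqnd4iMzMzMzMzGZjMzMzMzMzMyIiIiIiIiIjO7u7u6qnd3eMzMzMzMzGZmMzMzMzMzMzMiIiIiIiIiM7u7uqqqd3dVVczMzMzMZmZjMzMzMzMzMyIiIjMzMzMzu7uqqqd3d1VVVczMzMxmZmYzMzMzMzMzMzMzMzMzMzO7uqqqqnd3VVVVXMzMzGZmZjMzMzMzMzMzMzMzMzMzM7uqqqqqVVVVVVVVzMzMZmZmMzMzMzMzMzMzMzMzMzMzu6qqqlVVVVVVVVXMzMZmZmYzMzMzMzMzMzMzMzMzMzOqpVVVVVVVVVVVVWZmZmZmYzMzMzMzMzMzMzMzMzMzM6qlVVVVVVVVVVVVZmZmZmZjMzMzMzMzMzMzMzMzMzMzqqpVVVVVVVVVVVVmZmZmZjMzMzMzMzMzMzMzMzMzMzOqqqVVVVVVVVVVUAZmZmZjMzMzMzMzMzMzMzMzMzMzM6qqqqVVVVVVVVUABmZmZmMzMzMzMzMzMzMzMzMzMzMzqqqqpVVVVVVVVQAGZmZmYzMzMzMzMzMzMzMzMzMzMzOqqqqqVVVVVVVQAAZmZmZjMzMzMzMzMzMzMzMzMzMzM6qqqqpVVVVVVVVmZmZmZmMzMzMzMzMzMzMzMzREMzMzqqqqqlVVVVVVVmZmZmZmZjMzMzMzMzRERERERERDMzOqqqqqVVVVVVVmZmZmZmZmYzMzMzMzRERERERERERDM6qqqqVVVVVVVWZmZmZmZmYzMzMzMzNEREREREREREQzqqqqVVVVVVVWZmZmZmZmYzMzRDMzRERERERERERERDOqqqpVVVVVVVZmZmZmZmRDMzRERERERERERERERERDM6qqpVVVVVVVVmZmZmZmREREREREREREREREREREREQzqqqlVVVVVVVmZmZmZmZEREREREREREREREQAREREQzNVVVVVVVVVVWZmZmZmZERERERERERERERERABEREMzM1VVVVVVVVVWZmZmZmZEREREREREREREREREBEREQ0REVVVVVVVVVVZmZmZmZERERERERERERERERERERERERERVVVVVVVVVZmZmZmZkRERERERERERERERERERERERERFVVVVVVVVZmZmZmZmRERERERERERERERERERERERERE"/>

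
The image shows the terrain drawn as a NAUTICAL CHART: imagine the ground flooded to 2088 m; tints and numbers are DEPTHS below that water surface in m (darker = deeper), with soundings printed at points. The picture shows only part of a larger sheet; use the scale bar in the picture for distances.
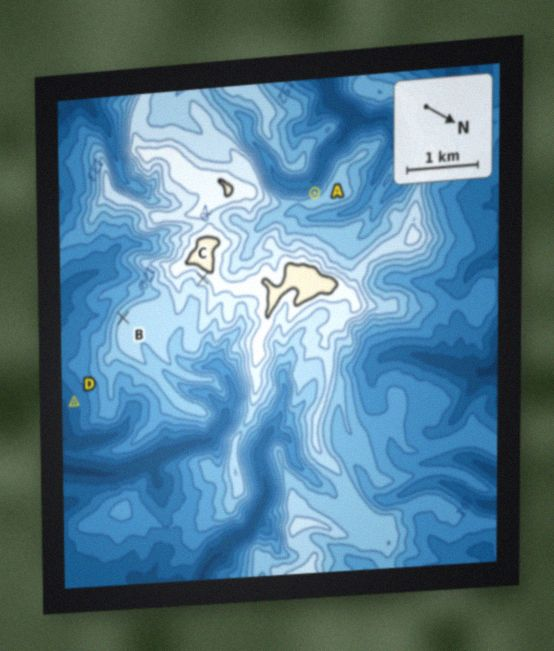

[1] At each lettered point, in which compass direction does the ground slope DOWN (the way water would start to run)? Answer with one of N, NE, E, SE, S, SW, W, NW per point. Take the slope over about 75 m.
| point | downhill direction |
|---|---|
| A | SW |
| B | S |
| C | E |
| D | SE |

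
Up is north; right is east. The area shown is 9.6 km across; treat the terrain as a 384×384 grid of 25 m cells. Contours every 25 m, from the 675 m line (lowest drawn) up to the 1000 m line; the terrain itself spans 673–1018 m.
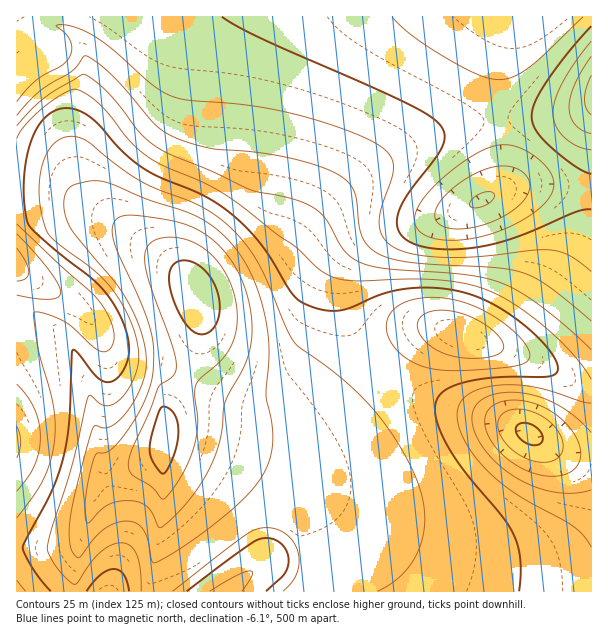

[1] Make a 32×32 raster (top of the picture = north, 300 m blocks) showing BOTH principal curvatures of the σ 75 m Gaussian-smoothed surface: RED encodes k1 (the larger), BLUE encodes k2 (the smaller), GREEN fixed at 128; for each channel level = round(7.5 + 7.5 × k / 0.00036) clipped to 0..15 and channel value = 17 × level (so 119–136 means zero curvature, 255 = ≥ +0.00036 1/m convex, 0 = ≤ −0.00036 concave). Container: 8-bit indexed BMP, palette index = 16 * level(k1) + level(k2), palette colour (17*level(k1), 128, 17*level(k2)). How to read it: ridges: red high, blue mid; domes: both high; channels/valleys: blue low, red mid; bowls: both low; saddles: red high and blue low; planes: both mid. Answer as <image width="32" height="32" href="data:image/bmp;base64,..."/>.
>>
<image width="32" height="32" href="data:image/bmp;base64,Qk02CAAAAAAAADYEAAAoAAAAIAAAACAAAAABAAgAAAAAAAAEAAATCwAAEwsAAAABAAAAAAAAAIAAABGAAAAigAAAM4AAAESAAABVgAAAZoAAAHeAAACIgAAAmYAAAKqAAAC7gAAAzIAAAN2AAADugAAA/4AAAACAEQARgBEAIoARADOAEQBEgBEAVYARAGaAEQB3gBEAiIARAJmAEQCqgBEAu4ARAMyAEQDdgBEA7oARAP+AEQAAgCIAEYAiACKAIgAzgCIARIAiAFWAIgBmgCIAd4AiAIiAIgCZgCIAqoAiALuAIgDMgCIA3YAiAO6AIgD/gCIAAIAzABGAMwAigDMAM4AzAESAMwBVgDMAZoAzAHeAMwCIgDMAmYAzAKqAMwC7gDMAzIAzAN2AMwDugDMA/4AzAACARAARgEQAIoBEADOARABEgEQAVYBEAGaARAB3gEQAiIBEAJmARACqgEQAu4BEAMyARADdgEQA7oBEAP+ARAAAgFUAEYBVACKAVQAzgFUARIBVAFWAVQBmgFUAd4BVAIiAVQCZgFUAqoBVALuAVQDMgFUA3YBVAO6AVQD/gFUAAIBmABGAZgAigGYAM4BmAESAZgBVgGYAZoBmAHeAZgCIgGYAmYBmAKqAZgC7gGYAzIBmAN2AZgDugGYA/4BmAACAdwARgHcAIoB3ADOAdwBEgHcAVYB3AGaAdwB3gHcAiIB3AJmAdwCqgHcAu4B3AMyAdwDdgHcA7oB3AP+AdwAAgIgAEYCIACKAiAAzgIgARICIAFWAiABmgIgAd4CIAIiAiACZgIgAqoCIALuAiADMgIgA3YCIAO6AiAD/gIgAAICZABGAmQAigJkAM4CZAESAmQBVgJkAZoCZAHeAmQCIgJkAmYCZAKqAmQC7gJkAzICZAN2AmQDugJkA/4CZAACAqgARgKoAIoCqADOAqgBEgKoAVYCqAGaAqgB3gKoAiICqAJmAqgCqgKoAu4CqAMyAqgDdgKoA7oCqAP+AqgAAgLsAEYC7ACKAuwAzgLsARIC7AFWAuwBmgLsAd4C7AIiAuwCZgLsAqoC7ALuAuwDMgLsA3YC7AO6AuwD/gLsAAIDMABGAzAAigMwAM4DMAESAzABVgMwAZoDMAHeAzACIgMwAmYDMAKqAzAC7gMwAzIDMAN2AzADugMwA/4DMAACA3QARgN0AIoDdADOA3QBEgN0AVYDdAGaA3QB3gN0AiIDdAJmA3QCqgN0Au4DdAMyA3QDdgN0A7oDdAP+A3QAAgO4AEYDuACKA7gAzgO4ARIDuAFWA7gBmgO4Ad4DuAIiA7gCZgO4AqoDuALuA7gDMgO4A3YDuAO6A7gD/gO4AAID/ABGA/wAigP8AM4D/AESA/wBVgP8AZoD/AHeA/wCIgP8AmYD/AKqA/wC7gP8AzID/AN2A/wDugP8A/4D/AIeIqPdycoP36OaCgYGBpPaIiIiIiIiIiIiIiIiIiIiHl5iY+HNycveH1/eCcXExw7eIiIiIiIiIiIiIiIiIiIfHt7f4hHNy9peHt/eDQSHjp4iIiIiIiIiIiIiIh4eHh5eWpvfGdHPFx4aHp/fD4/aHiIiIiIiIiIiIiJeXl5eXhpaW5/eVdKXnhoaHh7enh4eIiIiIiIiIiJeXp6enl5d2hoa3+LWVlfeGhoeHh4eHh4iIiIiIiIiXp6e3pqaWlnV1dpf5tba2+IaGhoeHh4eHh4iIiIiIl6e3t6aVhJSUZWV2h/ikxtf5hoaGh4eHh4eHiIiIiIiXp7aWdWJhgpRlZXWW95Ol6PmXhoaHh4eHh4eIiIiIl6emlXNBQFBypHV1hab2goTn+aeGhoeHh4eHh4iIiIeXpqWSYEAwUZTGhoaGtuVxc9b4poZ2doaHh4eHiIeHh5aVo5FwUVOl1ueGhobntHFi1eWlloeGhoaHh4eHh4eGlaSjk5SVxvb314eHh/eDYWHkxbWnl5eWhYaHh4eGhoWVpaa32Pf399enh4e393JhUPWmt7eol5aFhYeHh4aGlpe4yfn5+OfHl4aHp/iTcWCC5pe4uLiolpWFh4eGlpanuNnp+enIp4aGhuf3o4FwYOWnqLjJuaiXhYSHh5amt8jY6dm5qJeFhYWGpICAgWCj55eoycm5qJaFdIeGlqbH2NjJqZeWlYWFhodwgIFxk/anp7jJybmYhoR1h4aVpbW2p5inpqWVloaHh3CBk+b3p6e3uMm5qZeVhIaHhpWUk4OEdoampqaml4eHgtb515ent7e4uamYloSEh4iHloSCcXFiZHWWpqenl4f36bmXl7e3t6iomJeFhIWIiJeXloRzcWBgYmSFlqanl5eoqJent7enl5iXhoSEh4iIl5eXloZ0Y2FgYXOElaaWmKiol6e3p5aHh4aFhIaHh4eHl6enp5eGdWNiYnOElJWYuKiYp7eWdnaGhYSGh4eHh4eHl6ent6eXhnV0dIWVpZi4qKi3p4ZmdXWEhoeHh4eHh4eHl5enp7enppWGh5em+bmoqKiXdmVldXeHh4eHh4eHh4eHh5eXp6empqamuLi1+dmoqIeGdXZ3d4eHh4eHh4eHh4eHh4eHl5aWpaa32JGk+emYh4V1dnd3h4eHh4eHh4eHh4eHh4eHh4aVlafIkZKD9aeGhXZ3d4eHh4eHh4eHh4eHh4d3d3eHhoWFlriRcUHztoaFdnd3h4eHh4eHh4eHh4eHh3d3d3d2hYSElsVBUfWWhnZ3d3eHh4eHh4eHh4eHh4d3d3d3d3d2hYSF1/b3p4aGdnd3h4eHh4eHh4eHh4eHh3d3d3d3d3aFhIQ="/>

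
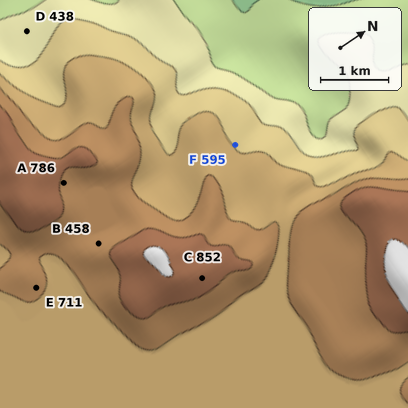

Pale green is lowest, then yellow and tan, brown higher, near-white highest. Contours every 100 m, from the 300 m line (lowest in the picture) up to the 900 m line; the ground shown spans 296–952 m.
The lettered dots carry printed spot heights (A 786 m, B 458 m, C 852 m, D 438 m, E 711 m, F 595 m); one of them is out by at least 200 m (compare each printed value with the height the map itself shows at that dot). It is B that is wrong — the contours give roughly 758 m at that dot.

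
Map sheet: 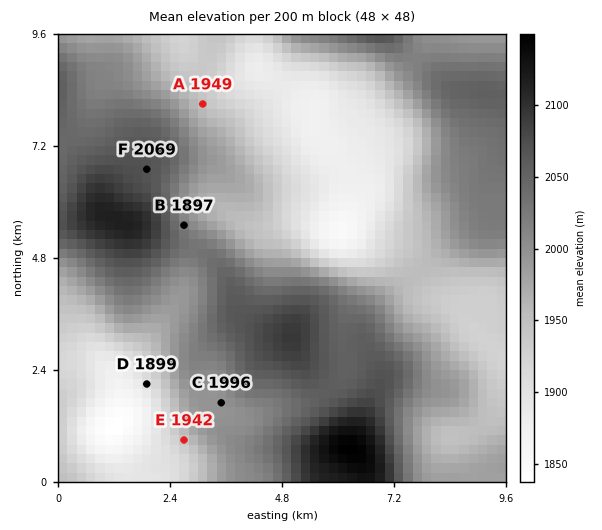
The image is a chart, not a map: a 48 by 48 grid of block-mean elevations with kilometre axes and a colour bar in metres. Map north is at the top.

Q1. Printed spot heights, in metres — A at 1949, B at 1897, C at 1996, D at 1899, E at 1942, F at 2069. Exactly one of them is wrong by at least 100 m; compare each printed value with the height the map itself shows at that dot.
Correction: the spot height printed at B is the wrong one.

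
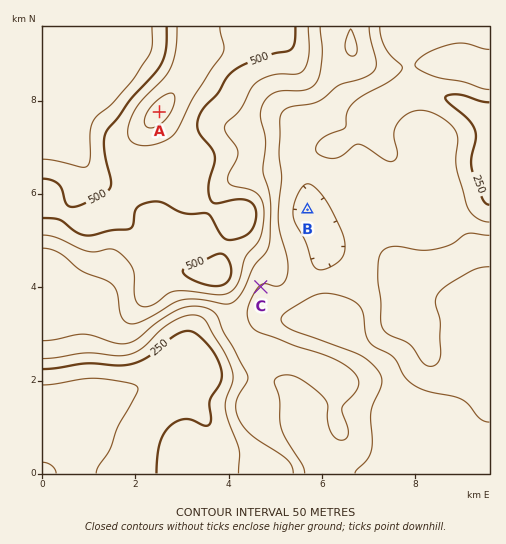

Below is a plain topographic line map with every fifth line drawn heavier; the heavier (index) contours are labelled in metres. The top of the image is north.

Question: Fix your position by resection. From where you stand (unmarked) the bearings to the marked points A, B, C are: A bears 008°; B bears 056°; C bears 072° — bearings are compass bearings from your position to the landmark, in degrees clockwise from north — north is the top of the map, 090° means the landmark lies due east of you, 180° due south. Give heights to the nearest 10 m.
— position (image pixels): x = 129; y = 330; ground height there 390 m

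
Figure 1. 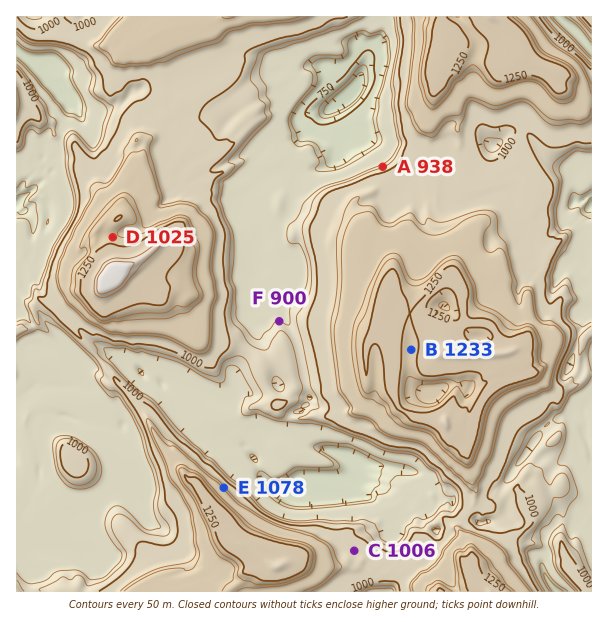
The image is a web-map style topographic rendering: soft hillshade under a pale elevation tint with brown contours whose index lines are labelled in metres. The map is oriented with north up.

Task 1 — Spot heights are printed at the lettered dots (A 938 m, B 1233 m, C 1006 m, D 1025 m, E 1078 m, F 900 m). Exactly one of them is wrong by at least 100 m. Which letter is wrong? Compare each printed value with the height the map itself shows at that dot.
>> D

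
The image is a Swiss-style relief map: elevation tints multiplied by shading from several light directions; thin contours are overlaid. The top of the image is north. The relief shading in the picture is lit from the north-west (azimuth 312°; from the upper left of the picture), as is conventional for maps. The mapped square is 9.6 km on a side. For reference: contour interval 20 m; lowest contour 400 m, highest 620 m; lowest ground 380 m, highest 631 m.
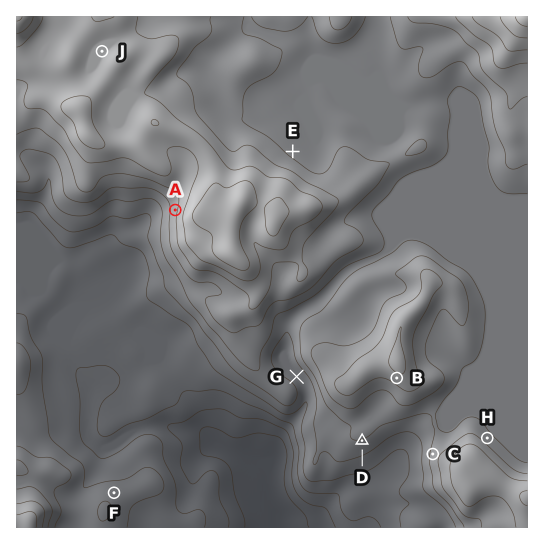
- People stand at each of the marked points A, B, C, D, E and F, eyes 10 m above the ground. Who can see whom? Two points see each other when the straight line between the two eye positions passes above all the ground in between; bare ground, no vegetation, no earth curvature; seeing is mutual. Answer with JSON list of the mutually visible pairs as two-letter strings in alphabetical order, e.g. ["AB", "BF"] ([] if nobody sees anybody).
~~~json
["AF", "BC", "BD", "BF", "CD", "CF", "DF"]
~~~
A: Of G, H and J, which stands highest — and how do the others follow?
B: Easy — J H G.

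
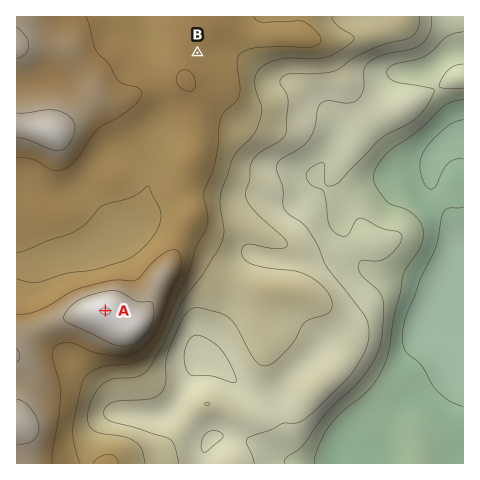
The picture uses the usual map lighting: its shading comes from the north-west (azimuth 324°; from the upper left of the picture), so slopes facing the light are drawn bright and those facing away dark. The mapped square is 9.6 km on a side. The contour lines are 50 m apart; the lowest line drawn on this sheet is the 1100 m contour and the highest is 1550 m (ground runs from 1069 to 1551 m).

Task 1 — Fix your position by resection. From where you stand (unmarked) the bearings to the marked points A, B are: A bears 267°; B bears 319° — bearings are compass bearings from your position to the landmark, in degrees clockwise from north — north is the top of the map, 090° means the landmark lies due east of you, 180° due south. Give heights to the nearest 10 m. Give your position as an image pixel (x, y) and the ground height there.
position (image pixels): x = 408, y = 295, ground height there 1120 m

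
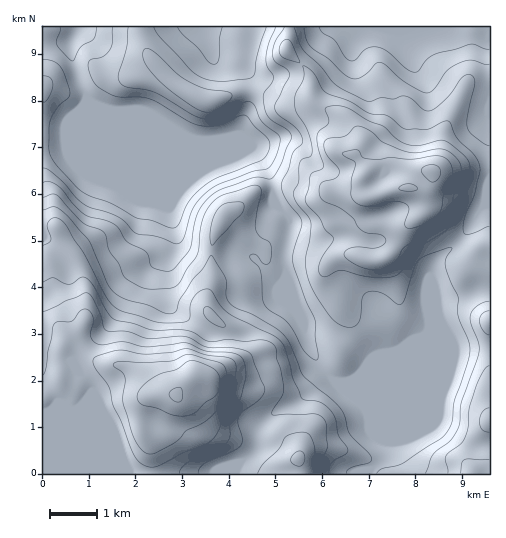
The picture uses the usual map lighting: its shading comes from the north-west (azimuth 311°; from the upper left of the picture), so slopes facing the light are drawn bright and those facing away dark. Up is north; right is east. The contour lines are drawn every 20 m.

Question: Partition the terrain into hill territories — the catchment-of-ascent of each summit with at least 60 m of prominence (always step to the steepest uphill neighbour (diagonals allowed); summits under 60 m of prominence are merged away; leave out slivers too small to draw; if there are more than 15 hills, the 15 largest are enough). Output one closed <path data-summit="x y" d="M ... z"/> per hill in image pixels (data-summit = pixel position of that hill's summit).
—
<path data-summit="177 395" d="M204 26l-162 1 0 446 326 1 15-17 3-8 0-9-6-12-11-12-7-11-27-24 11 1 10-5 14-19-19-17-14-7-19-5-11 0-4-3-18-46 1-10-2-15 6-30-1-6-16-20-3-24-11-20-8-8-23-10 9-1 3-3 9-27-2-30-6-8-15-1-11-7z"/><path data-summit="432 171" d="M443 26l-239 1 11 33 11 7 15 1 6 8 2 30-9 27-3 3-9 1 23 10 8 8 11 20 3 24 16 20 1 6-6 30 2 15-1 10 18 46 4 3 23 3 21 9 19 17-1 4 29-12 29-18 1-16-2-7 0-20 4-19 9-12 24-21 22-33 5-12 0-155-27-2z"/><path data-summit="473 473" d="M489 193l-4 11-22 33-24 21-9 12-4 19 0 20 2 7-1 16-29 18-29 12-13 15-10 5-10 0 26 23 7 11 11 12 6 12-1 12-5 9-11 10 0 3 121-1z"/>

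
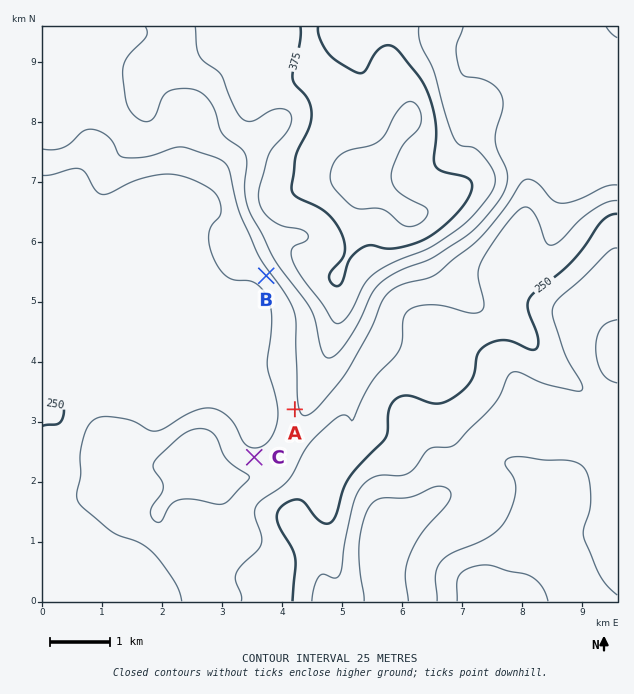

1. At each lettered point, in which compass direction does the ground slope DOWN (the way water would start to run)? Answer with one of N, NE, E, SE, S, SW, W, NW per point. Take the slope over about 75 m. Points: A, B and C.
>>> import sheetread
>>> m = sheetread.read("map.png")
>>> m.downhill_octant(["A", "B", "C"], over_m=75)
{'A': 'W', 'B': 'SW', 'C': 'N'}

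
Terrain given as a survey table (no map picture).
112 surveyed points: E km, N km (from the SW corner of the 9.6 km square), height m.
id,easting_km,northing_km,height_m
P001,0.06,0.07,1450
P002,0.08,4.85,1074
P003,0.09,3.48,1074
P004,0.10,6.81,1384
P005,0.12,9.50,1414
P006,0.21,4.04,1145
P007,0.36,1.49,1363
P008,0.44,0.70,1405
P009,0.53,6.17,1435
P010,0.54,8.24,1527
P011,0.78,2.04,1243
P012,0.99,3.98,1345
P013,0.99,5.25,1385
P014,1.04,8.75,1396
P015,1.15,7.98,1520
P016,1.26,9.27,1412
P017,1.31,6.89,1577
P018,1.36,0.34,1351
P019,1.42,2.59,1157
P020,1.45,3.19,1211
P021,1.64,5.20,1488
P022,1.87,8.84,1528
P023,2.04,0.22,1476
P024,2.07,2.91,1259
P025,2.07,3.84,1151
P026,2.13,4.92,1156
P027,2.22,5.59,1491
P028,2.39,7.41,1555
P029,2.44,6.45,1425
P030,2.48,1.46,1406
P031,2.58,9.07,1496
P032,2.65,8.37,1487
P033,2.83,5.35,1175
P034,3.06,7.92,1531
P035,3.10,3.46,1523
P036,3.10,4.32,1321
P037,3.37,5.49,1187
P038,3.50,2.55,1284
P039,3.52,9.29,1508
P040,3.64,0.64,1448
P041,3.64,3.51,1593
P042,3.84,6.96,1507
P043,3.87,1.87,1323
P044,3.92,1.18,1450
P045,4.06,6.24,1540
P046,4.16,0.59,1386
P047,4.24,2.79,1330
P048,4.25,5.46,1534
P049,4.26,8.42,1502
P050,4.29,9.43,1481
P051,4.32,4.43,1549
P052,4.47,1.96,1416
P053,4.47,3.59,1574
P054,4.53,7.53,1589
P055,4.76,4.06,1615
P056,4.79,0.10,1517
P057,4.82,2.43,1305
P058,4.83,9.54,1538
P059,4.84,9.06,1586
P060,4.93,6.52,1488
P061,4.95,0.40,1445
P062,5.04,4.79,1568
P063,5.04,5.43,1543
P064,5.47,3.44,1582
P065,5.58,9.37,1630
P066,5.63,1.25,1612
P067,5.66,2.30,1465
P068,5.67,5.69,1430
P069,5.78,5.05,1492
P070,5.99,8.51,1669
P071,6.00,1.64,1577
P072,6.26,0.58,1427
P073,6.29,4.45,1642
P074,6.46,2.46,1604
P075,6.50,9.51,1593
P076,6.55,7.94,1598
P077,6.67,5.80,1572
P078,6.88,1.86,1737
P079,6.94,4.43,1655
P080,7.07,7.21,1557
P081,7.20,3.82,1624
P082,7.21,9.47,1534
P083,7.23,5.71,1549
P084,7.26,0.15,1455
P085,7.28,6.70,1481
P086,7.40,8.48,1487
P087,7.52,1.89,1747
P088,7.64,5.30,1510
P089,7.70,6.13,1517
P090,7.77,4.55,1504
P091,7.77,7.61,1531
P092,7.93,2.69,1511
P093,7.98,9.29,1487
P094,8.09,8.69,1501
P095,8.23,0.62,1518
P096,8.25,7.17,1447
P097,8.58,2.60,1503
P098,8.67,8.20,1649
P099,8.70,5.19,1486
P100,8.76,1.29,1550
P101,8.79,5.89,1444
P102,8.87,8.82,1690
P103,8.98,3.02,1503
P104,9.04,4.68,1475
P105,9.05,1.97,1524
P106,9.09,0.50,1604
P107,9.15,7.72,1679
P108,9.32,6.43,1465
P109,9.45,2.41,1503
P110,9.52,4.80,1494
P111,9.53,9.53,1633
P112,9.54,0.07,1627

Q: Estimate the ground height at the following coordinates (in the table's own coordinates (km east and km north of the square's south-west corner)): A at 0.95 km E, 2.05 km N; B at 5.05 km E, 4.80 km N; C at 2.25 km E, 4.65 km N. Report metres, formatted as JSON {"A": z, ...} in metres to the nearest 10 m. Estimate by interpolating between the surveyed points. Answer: {"A": 1260, "B": 1570, "C": 1160}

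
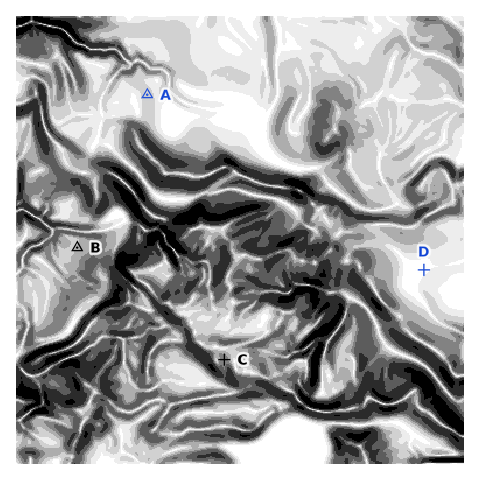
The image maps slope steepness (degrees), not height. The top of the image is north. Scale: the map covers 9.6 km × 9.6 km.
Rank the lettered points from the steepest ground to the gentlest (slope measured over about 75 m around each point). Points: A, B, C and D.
C B A D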